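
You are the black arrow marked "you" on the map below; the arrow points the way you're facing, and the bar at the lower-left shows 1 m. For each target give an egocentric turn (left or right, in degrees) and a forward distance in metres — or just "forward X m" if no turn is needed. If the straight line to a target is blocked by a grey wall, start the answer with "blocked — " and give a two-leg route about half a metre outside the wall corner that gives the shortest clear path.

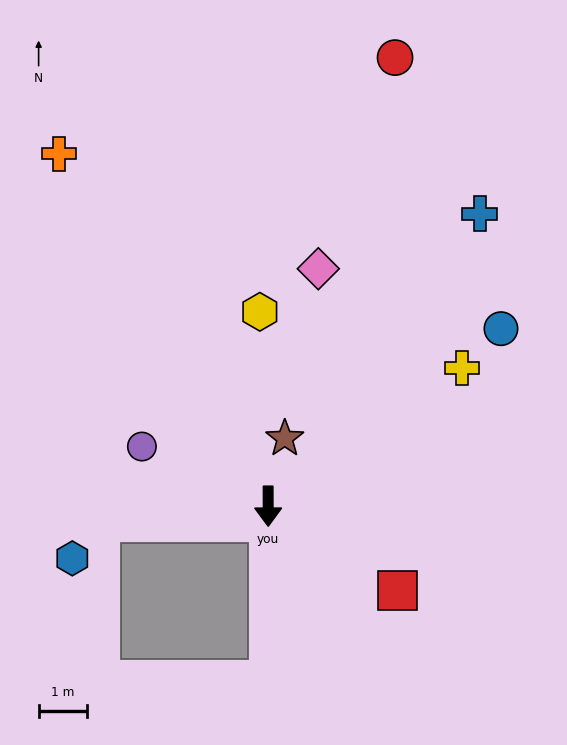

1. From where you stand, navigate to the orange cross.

turn right 149°, forward 8.5 m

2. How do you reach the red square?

turn left 57°, forward 3.2 m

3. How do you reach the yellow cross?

turn left 125°, forward 4.9 m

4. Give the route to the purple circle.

turn right 115°, forward 2.9 m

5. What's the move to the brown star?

turn left 166°, forward 1.5 m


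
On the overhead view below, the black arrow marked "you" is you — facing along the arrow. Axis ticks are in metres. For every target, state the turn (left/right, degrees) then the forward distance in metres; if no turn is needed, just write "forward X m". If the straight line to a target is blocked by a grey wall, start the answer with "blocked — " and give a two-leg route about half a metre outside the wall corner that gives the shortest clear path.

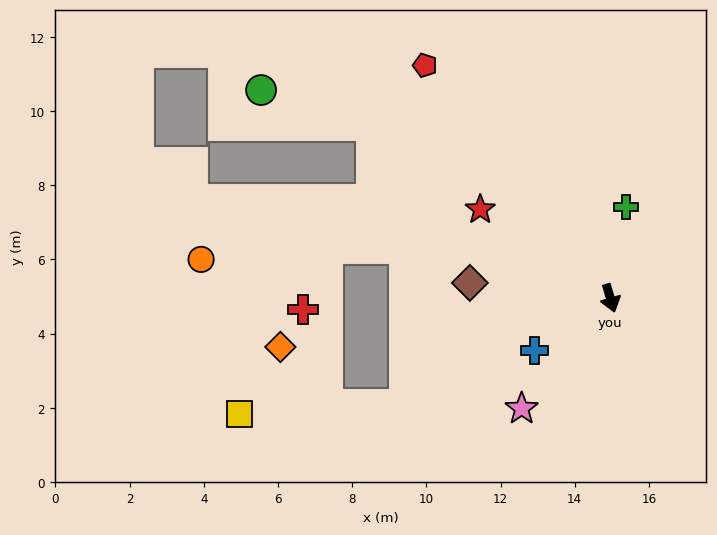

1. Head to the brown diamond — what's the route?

turn right 113°, forward 3.8 m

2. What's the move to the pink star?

turn right 55°, forward 3.8 m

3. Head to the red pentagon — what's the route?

turn right 158°, forward 8.0 m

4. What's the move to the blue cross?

turn right 72°, forward 2.5 m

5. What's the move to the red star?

turn right 141°, forward 4.2 m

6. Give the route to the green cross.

turn left 154°, forward 2.5 m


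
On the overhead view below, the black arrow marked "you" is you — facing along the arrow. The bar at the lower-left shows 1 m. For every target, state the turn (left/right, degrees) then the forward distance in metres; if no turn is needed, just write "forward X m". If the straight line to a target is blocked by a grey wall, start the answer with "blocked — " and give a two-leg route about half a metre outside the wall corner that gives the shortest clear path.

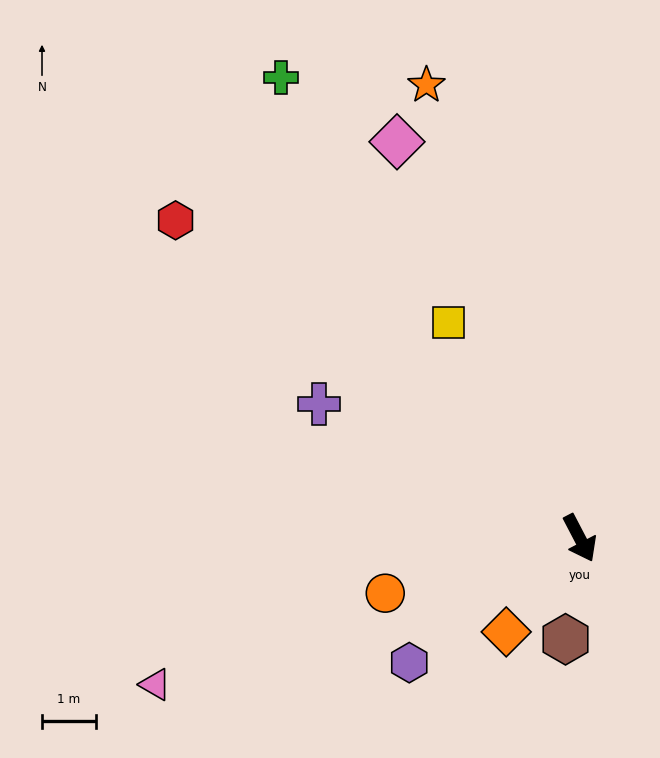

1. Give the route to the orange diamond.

turn right 66°, forward 2.2 m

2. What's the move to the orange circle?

turn right 102°, forward 3.7 m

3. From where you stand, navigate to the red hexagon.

turn right 156°, forward 9.5 m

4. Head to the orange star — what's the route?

turn left 171°, forward 8.8 m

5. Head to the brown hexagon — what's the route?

turn right 36°, forward 1.9 m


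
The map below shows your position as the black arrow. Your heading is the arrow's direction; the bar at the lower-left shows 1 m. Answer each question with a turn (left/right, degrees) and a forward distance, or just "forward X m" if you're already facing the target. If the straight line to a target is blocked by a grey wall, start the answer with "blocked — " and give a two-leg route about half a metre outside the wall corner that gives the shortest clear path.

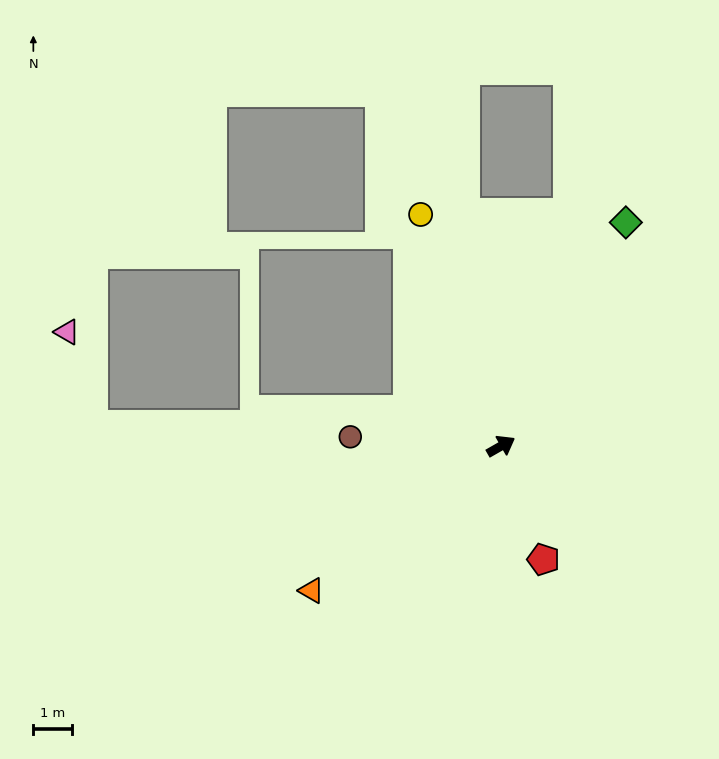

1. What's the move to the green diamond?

turn left 31°, forward 6.7 m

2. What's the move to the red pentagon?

turn right 99°, forward 3.2 m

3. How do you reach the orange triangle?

turn right 172°, forward 6.2 m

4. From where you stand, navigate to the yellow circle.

turn left 79°, forward 6.4 m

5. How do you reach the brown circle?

turn left 147°, forward 3.9 m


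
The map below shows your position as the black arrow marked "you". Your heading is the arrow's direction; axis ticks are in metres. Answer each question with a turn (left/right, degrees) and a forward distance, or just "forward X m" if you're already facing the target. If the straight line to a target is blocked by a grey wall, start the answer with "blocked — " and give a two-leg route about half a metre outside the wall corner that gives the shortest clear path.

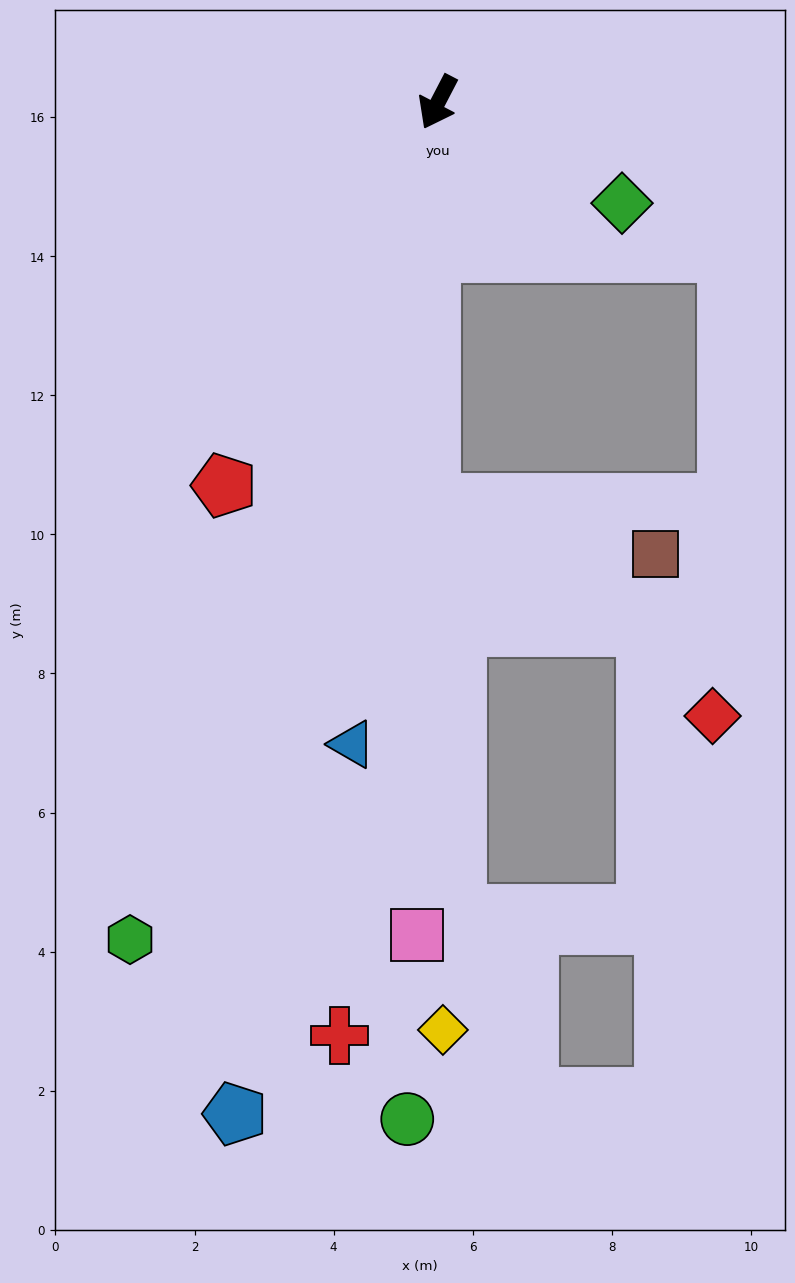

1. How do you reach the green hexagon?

turn left 7°, forward 12.8 m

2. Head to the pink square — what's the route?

turn left 26°, forward 12.0 m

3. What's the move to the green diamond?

turn left 89°, forward 3.0 m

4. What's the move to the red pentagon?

forward 6.3 m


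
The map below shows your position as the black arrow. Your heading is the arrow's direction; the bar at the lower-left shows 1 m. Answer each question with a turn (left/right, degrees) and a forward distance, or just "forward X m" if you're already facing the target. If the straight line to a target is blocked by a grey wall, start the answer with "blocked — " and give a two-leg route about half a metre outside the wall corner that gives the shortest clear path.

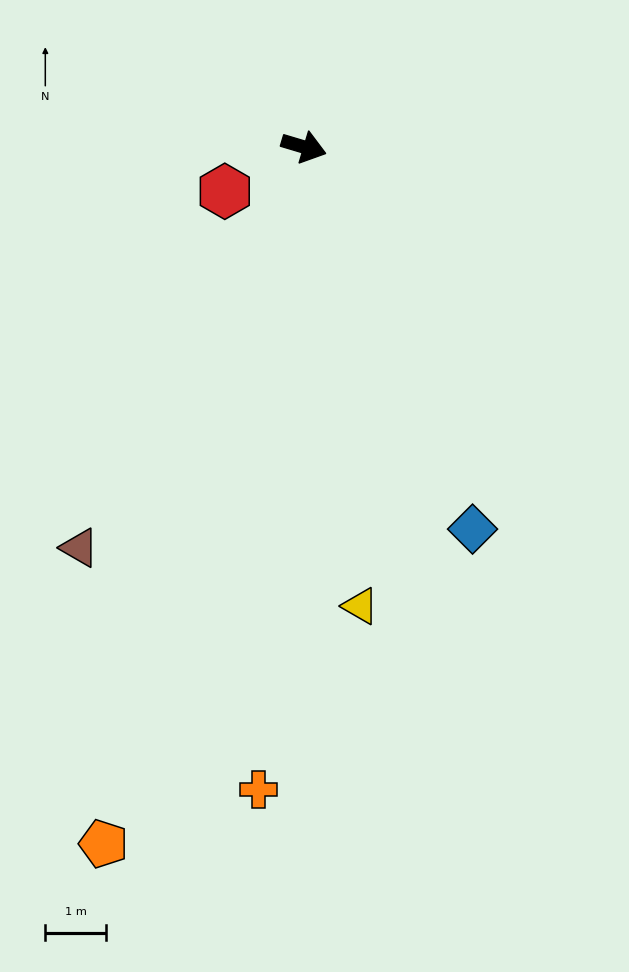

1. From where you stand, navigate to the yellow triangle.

turn right 66°, forward 7.7 m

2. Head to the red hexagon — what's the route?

turn right 134°, forward 1.5 m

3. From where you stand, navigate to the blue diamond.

turn right 50°, forward 6.9 m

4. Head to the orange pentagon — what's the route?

turn right 89°, forward 12.0 m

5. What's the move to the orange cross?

turn right 77°, forward 10.7 m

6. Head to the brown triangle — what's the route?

turn right 103°, forward 7.6 m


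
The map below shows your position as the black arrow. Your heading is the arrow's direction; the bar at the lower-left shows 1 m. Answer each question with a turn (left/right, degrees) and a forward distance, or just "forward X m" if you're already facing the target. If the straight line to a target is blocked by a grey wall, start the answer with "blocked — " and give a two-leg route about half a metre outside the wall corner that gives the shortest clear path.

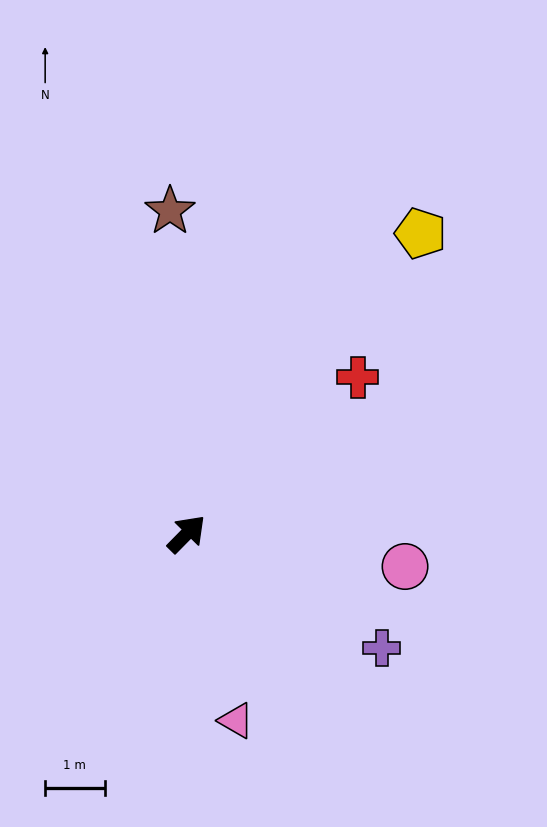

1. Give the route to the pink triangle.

turn right 121°, forward 3.3 m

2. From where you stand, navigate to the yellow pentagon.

turn left 7°, forward 6.4 m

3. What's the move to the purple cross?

turn right 76°, forward 3.8 m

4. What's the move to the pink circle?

turn right 54°, forward 3.7 m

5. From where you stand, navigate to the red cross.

turn right 3°, forward 3.9 m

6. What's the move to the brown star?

turn left 48°, forward 5.4 m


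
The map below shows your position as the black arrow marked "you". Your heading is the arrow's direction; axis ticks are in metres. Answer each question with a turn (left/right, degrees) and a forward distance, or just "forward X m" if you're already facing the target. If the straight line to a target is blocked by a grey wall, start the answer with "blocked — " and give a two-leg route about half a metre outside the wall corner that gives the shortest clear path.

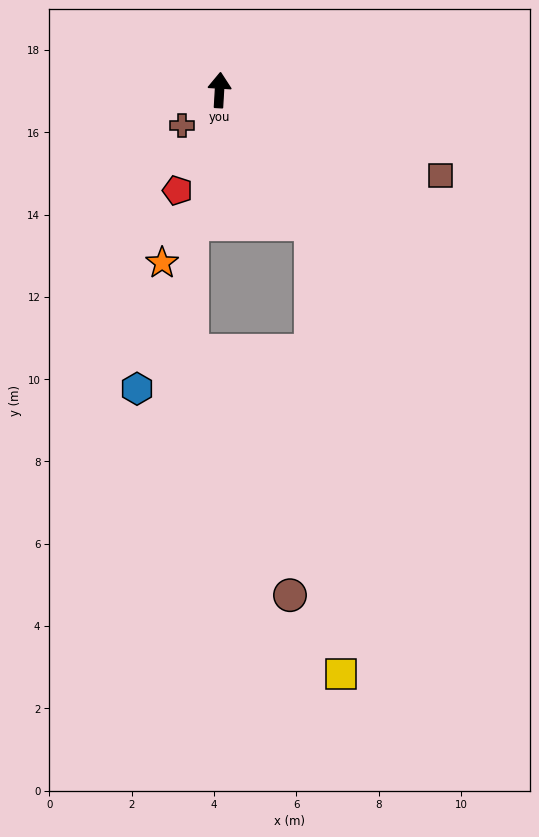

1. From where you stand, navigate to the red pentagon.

turn left 161°, forward 2.6 m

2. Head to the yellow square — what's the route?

blocked — turn right 142°, forward 4.0 m, then turn right 31°, forward 11.0 m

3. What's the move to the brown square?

turn right 108°, forward 5.8 m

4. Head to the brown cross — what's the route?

turn left 137°, forward 1.2 m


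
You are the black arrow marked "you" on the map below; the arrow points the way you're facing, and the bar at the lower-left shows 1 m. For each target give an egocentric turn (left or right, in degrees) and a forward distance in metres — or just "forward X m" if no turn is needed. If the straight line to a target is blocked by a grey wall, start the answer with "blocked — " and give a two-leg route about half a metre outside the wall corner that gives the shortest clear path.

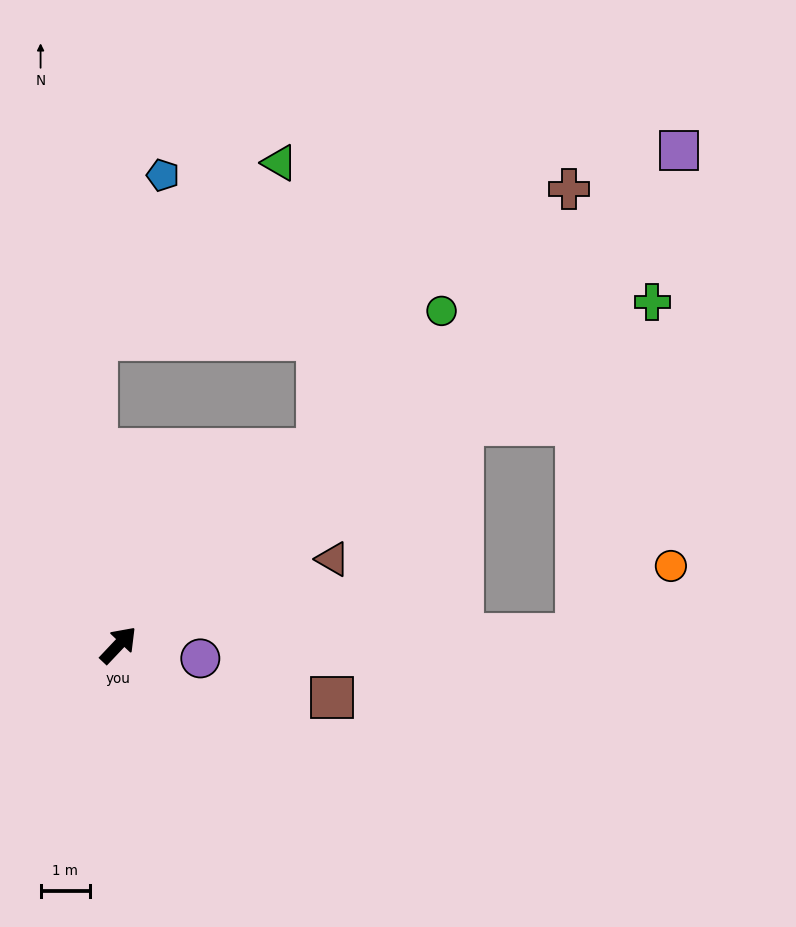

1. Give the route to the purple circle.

turn right 56°, forward 1.7 m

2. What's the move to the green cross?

turn right 14°, forward 12.8 m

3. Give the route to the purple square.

turn right 5°, forward 15.1 m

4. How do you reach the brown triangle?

turn right 25°, forward 4.7 m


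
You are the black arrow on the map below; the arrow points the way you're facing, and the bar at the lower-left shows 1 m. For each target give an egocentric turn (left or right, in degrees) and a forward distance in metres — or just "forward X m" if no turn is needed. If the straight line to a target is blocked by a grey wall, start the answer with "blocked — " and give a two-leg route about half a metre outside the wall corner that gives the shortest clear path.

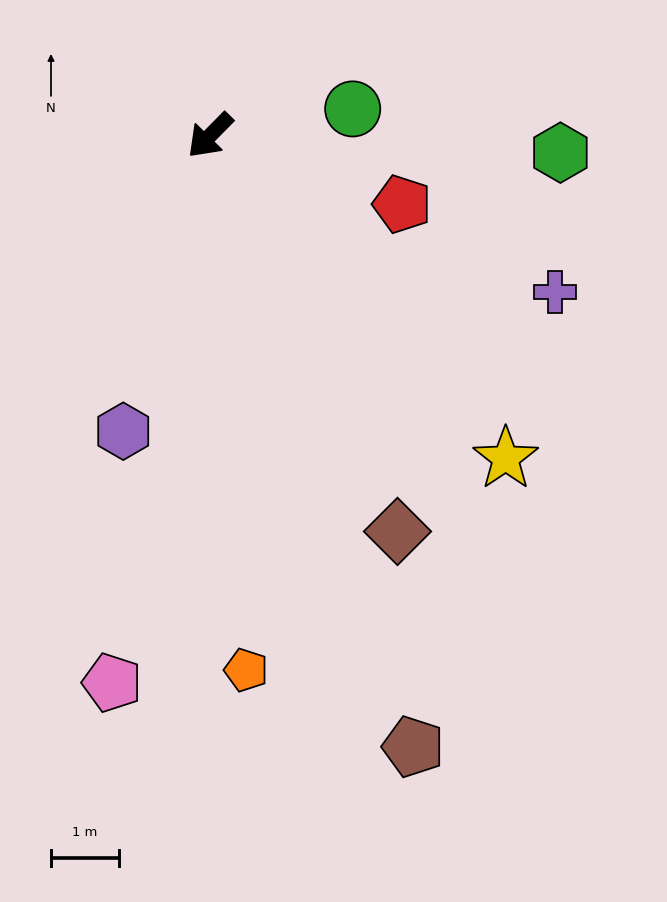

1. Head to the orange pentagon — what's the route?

turn left 48°, forward 7.9 m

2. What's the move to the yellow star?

turn left 87°, forward 6.5 m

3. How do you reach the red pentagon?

turn left 115°, forward 3.0 m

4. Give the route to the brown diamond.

turn left 70°, forward 6.5 m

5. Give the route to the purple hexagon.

turn left 28°, forward 4.6 m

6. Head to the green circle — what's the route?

turn left 145°, forward 2.1 m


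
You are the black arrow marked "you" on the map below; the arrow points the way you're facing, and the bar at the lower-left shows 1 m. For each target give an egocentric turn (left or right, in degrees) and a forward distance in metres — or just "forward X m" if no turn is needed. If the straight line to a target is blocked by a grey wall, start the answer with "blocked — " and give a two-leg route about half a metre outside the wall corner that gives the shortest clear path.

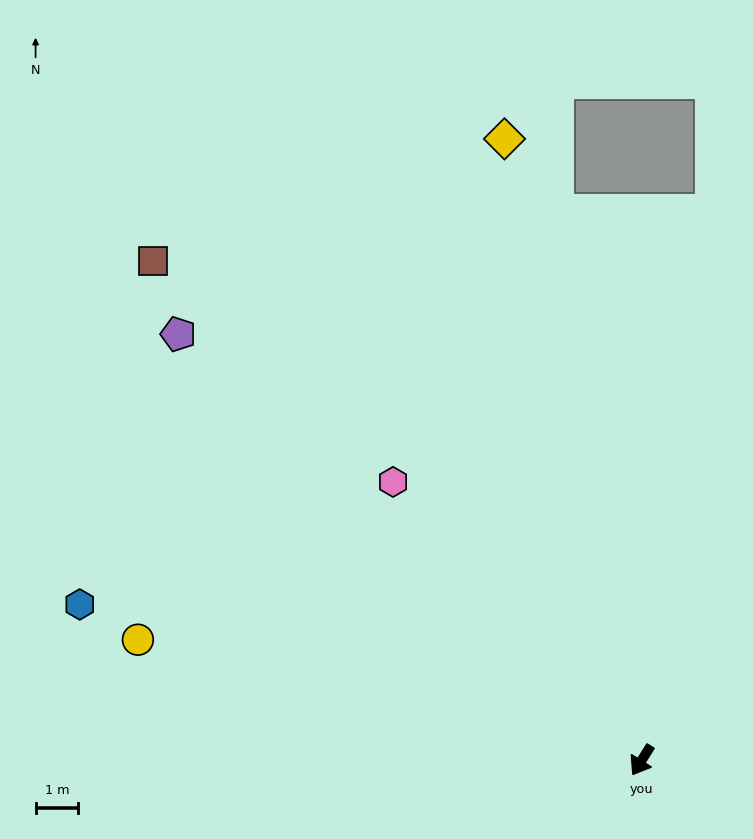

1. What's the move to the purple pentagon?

turn right 101°, forward 14.9 m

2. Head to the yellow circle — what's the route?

turn right 71°, forward 12.2 m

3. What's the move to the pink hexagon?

turn right 106°, forward 8.8 m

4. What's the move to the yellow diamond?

turn right 136°, forward 15.0 m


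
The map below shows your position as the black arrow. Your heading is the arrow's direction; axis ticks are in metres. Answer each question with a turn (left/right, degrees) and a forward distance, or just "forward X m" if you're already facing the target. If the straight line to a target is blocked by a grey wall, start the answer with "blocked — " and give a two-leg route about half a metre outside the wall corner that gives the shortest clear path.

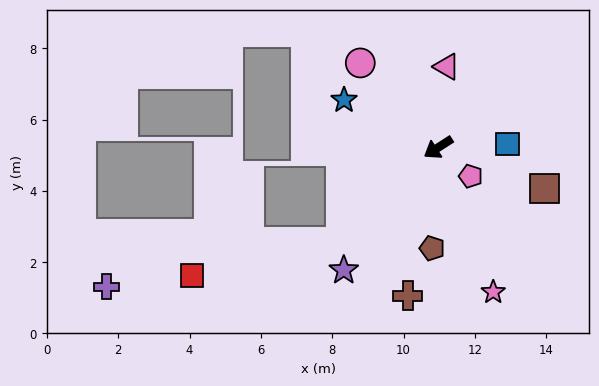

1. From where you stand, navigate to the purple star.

turn left 20°, forward 4.3 m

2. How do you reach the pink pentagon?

turn left 106°, forward 1.2 m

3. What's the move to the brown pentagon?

turn left 54°, forward 2.8 m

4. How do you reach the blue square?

turn left 150°, forward 1.9 m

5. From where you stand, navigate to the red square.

blocked — turn left 12°, forward 3.8 m, then turn right 32°, forward 4.3 m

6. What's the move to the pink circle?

turn right 80°, forward 3.2 m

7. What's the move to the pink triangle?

turn right 129°, forward 2.3 m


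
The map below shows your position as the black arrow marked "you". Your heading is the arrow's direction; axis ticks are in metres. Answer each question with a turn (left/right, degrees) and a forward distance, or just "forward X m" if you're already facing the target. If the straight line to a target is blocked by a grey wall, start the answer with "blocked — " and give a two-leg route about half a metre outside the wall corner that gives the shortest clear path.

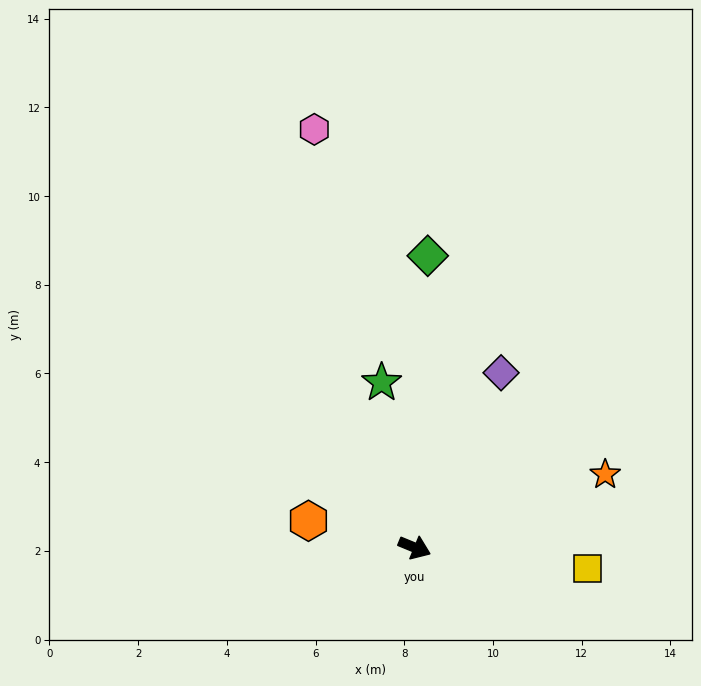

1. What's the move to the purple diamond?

turn left 86°, forward 4.4 m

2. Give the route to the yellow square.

turn left 15°, forward 3.9 m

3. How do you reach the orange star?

turn left 43°, forward 4.6 m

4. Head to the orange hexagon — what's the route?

turn right 172°, forward 2.5 m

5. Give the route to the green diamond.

turn left 110°, forward 6.6 m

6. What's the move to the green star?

turn left 124°, forward 3.8 m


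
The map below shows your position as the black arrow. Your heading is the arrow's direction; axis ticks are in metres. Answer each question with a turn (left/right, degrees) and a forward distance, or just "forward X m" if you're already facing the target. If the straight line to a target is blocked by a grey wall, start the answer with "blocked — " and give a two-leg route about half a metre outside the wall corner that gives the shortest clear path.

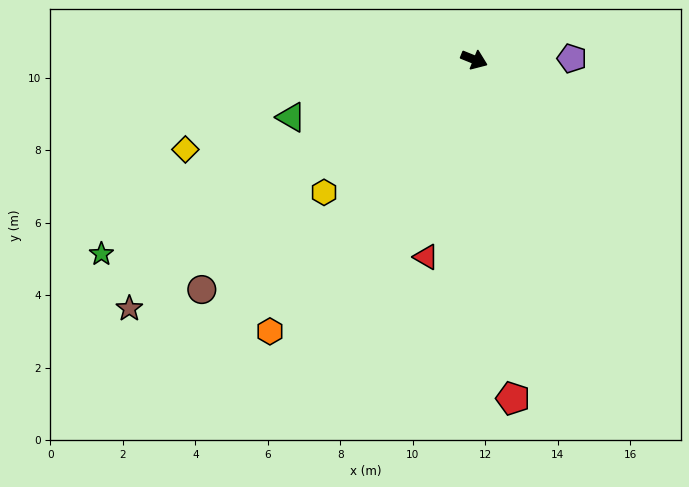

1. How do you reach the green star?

turn right 130°, forward 11.6 m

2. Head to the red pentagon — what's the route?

turn right 61°, forward 9.4 m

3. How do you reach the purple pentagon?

turn left 23°, forward 2.7 m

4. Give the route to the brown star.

turn right 122°, forward 11.7 m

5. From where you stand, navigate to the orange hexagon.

turn right 105°, forward 9.4 m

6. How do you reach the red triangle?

turn right 82°, forward 5.6 m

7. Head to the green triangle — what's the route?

turn right 141°, forward 5.3 m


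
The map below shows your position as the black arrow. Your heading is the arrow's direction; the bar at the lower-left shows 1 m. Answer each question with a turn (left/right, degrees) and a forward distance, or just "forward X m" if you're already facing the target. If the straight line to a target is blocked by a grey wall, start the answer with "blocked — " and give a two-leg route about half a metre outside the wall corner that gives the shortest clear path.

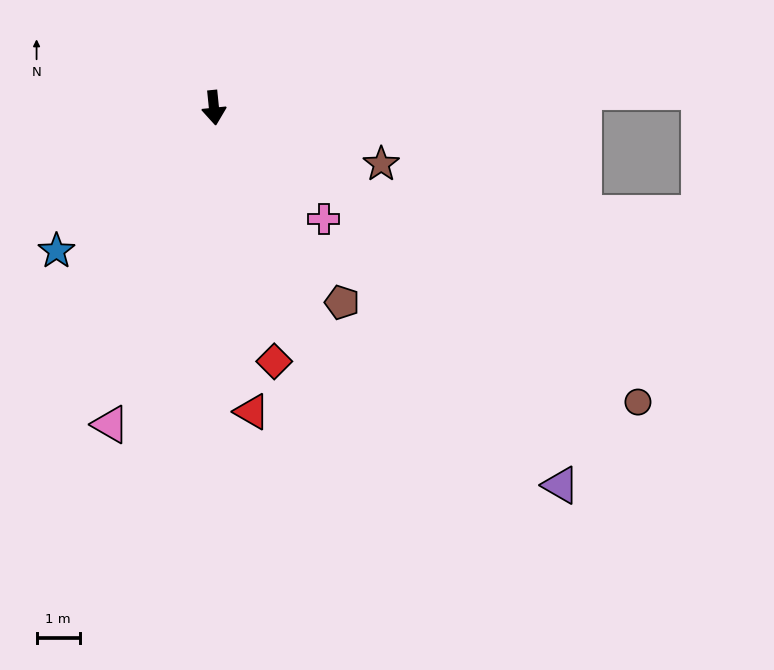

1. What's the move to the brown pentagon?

turn left 28°, forward 5.4 m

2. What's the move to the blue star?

turn right 54°, forward 4.9 m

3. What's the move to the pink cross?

turn left 39°, forward 3.6 m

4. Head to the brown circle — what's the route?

turn left 49°, forward 11.9 m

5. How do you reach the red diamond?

turn left 8°, forward 6.0 m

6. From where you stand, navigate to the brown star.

turn left 66°, forward 4.1 m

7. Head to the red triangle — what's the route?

forward 7.1 m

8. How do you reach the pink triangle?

turn right 24°, forward 7.7 m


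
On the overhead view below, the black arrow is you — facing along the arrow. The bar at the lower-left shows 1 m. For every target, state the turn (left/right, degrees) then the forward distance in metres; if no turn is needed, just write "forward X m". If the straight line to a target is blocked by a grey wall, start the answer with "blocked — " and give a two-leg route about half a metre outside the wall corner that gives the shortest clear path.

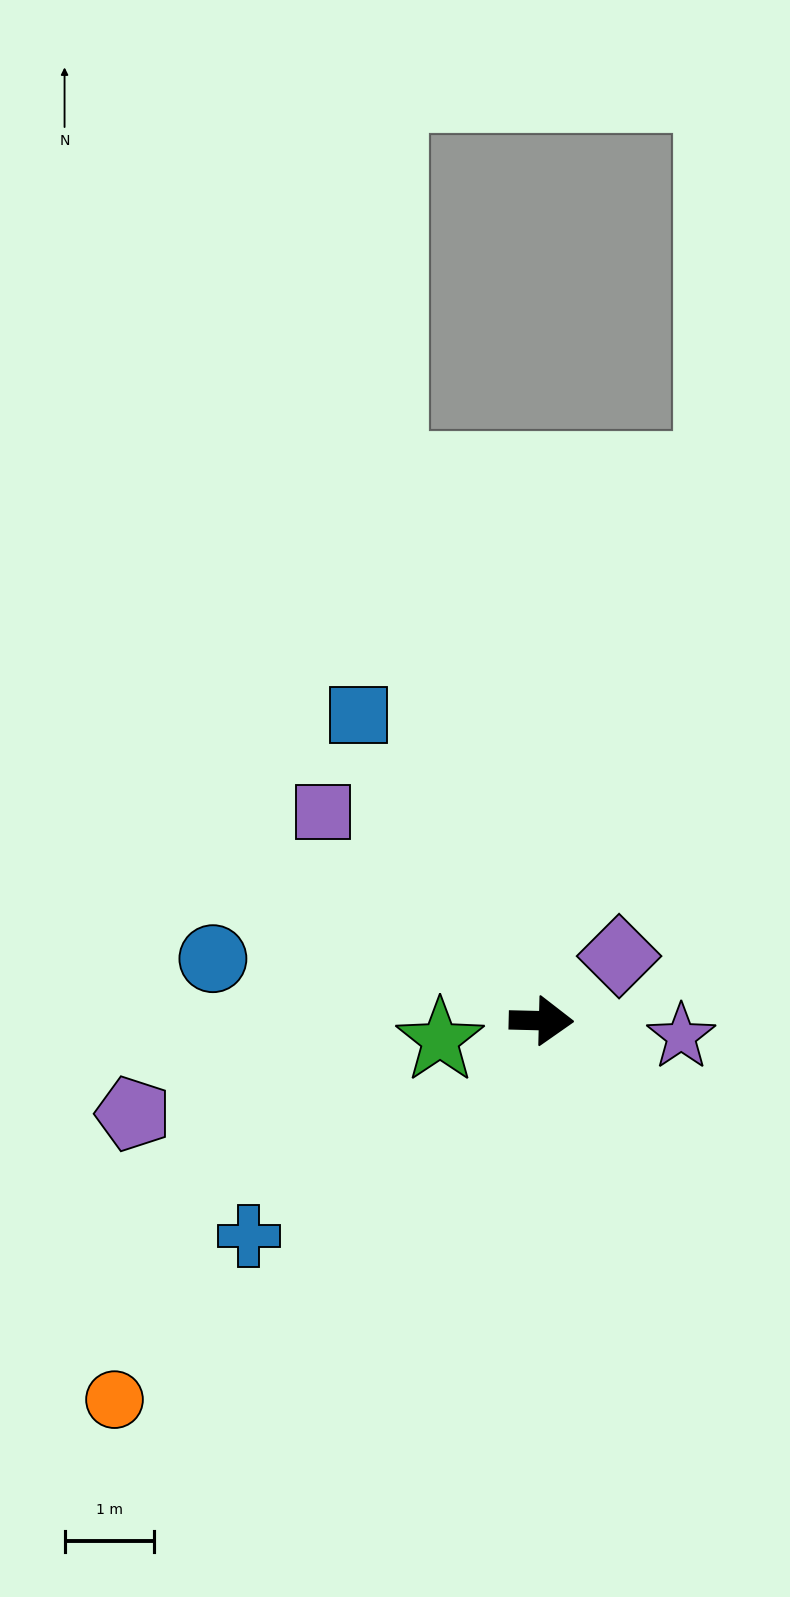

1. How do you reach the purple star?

turn right 5°, forward 1.6 m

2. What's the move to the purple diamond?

turn left 41°, forward 1.1 m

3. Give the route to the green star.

turn right 168°, forward 1.2 m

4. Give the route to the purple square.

turn left 138°, forward 3.4 m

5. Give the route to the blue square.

turn left 122°, forward 4.0 m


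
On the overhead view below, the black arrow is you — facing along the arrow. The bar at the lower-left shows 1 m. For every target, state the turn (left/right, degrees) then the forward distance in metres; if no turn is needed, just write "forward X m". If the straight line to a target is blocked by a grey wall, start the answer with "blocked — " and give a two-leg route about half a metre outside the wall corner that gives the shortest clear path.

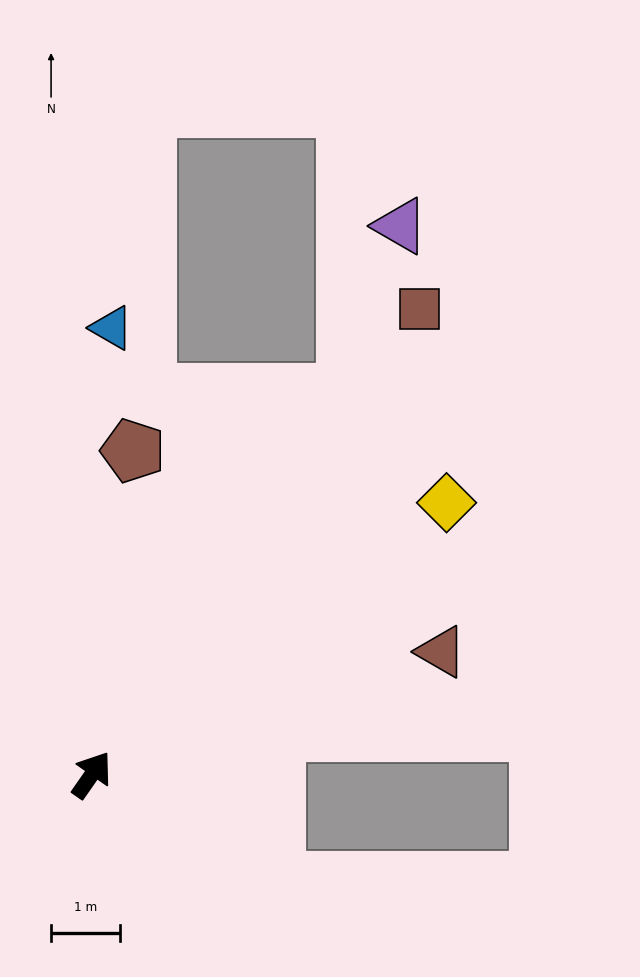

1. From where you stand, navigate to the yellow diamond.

turn right 18°, forward 6.5 m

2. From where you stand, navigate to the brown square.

forward 8.2 m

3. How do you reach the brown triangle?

turn right 36°, forward 5.4 m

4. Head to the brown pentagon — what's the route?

turn left 28°, forward 4.7 m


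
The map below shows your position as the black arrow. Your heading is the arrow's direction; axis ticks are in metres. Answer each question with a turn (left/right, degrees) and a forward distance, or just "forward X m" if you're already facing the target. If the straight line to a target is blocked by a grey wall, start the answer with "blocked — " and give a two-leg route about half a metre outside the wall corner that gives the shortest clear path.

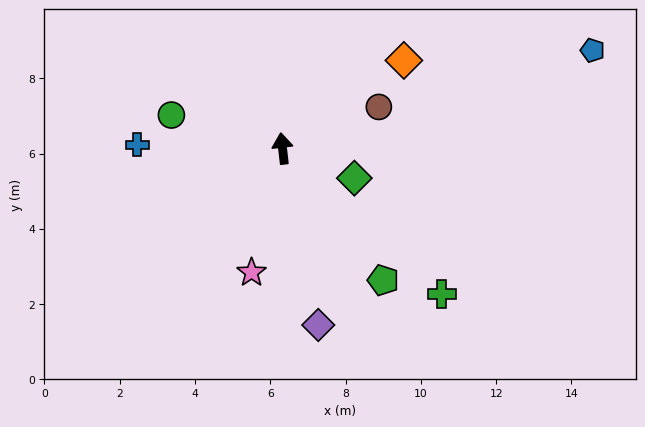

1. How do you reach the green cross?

turn right 139°, forward 5.7 m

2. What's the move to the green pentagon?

turn right 149°, forward 4.4 m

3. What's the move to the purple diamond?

turn right 175°, forward 4.8 m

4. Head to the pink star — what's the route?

turn left 159°, forward 3.4 m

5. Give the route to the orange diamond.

turn right 61°, forward 4.0 m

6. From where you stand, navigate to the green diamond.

turn right 119°, forward 2.1 m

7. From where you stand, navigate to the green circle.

turn left 67°, forward 3.1 m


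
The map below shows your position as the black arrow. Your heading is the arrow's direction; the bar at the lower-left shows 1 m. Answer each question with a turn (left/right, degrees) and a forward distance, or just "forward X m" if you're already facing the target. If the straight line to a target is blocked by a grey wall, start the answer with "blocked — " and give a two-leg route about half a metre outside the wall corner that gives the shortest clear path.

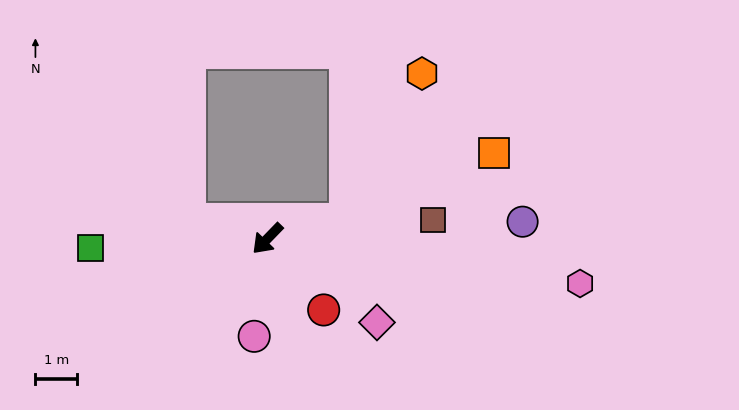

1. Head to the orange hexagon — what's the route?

blocked — turn left 147°, forward 1.9 m, then turn left 50°, forward 4.0 m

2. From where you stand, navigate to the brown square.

turn left 141°, forward 4.0 m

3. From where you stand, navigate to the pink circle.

turn left 36°, forward 2.4 m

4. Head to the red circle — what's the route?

turn left 82°, forward 2.2 m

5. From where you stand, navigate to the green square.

turn right 43°, forward 4.2 m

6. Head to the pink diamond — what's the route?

turn left 97°, forward 3.3 m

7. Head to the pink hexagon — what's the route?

turn left 126°, forward 7.6 m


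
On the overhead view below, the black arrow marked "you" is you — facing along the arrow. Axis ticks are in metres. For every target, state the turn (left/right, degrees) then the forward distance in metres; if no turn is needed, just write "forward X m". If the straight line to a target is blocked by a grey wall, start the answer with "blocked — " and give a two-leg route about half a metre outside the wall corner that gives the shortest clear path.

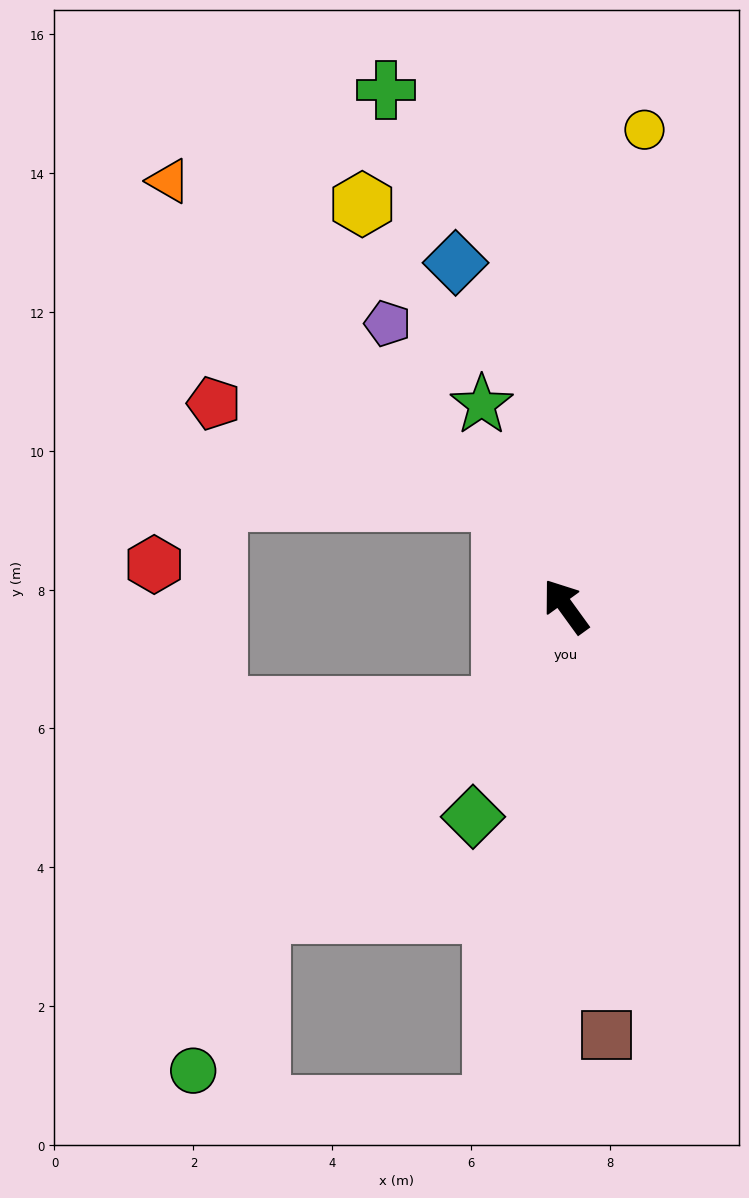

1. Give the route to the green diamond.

turn left 120°, forward 3.3 m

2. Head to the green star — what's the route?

turn right 13°, forward 3.1 m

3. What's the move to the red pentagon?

blocked — turn right 4°, forward 1.8 m, then turn left 39°, forward 4.4 m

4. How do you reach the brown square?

turn left 150°, forward 6.2 m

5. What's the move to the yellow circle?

turn right 45°, forward 7.0 m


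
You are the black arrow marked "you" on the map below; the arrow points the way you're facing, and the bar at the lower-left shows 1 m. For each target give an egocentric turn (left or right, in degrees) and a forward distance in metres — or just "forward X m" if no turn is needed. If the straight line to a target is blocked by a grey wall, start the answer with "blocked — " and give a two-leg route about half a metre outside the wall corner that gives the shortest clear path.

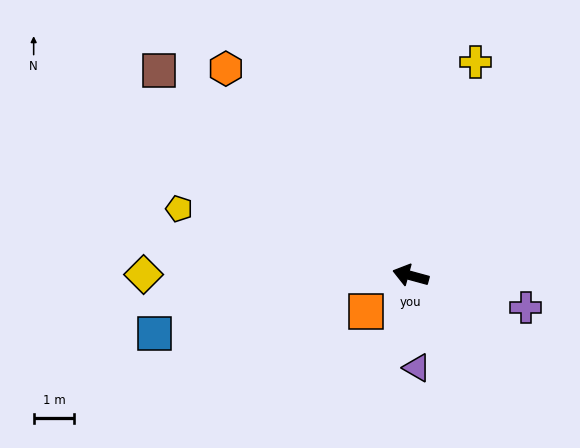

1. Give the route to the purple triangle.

turn left 109°, forward 2.3 m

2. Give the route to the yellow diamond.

turn left 15°, forward 6.6 m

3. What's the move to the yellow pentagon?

forward 6.0 m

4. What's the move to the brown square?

turn right 24°, forward 8.0 m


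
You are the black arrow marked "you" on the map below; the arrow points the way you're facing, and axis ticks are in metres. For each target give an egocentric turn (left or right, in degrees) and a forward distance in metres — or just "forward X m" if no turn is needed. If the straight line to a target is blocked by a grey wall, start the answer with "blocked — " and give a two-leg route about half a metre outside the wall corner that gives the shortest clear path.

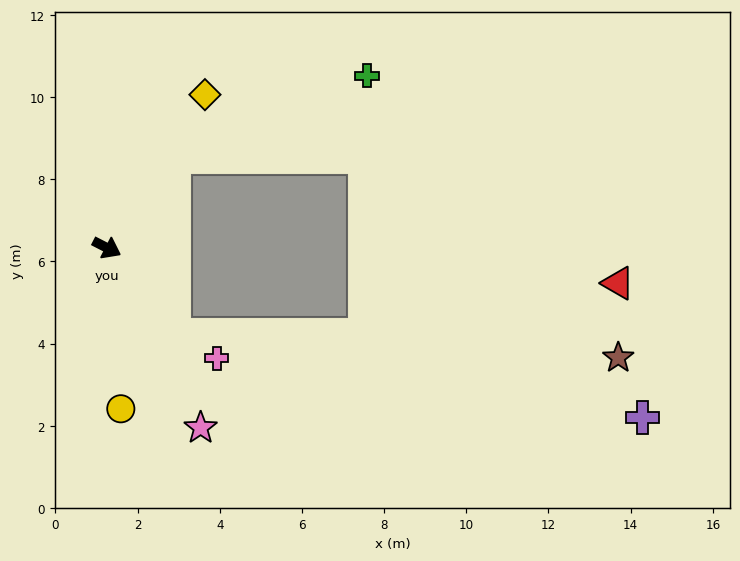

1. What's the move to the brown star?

blocked — turn right 25°, forward 2.7 m, then turn left 49°, forward 10.8 m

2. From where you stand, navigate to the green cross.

blocked — turn left 81°, forward 2.7 m, then turn right 31°, forward 5.1 m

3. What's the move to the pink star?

turn right 35°, forward 4.9 m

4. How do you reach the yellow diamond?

turn left 85°, forward 4.4 m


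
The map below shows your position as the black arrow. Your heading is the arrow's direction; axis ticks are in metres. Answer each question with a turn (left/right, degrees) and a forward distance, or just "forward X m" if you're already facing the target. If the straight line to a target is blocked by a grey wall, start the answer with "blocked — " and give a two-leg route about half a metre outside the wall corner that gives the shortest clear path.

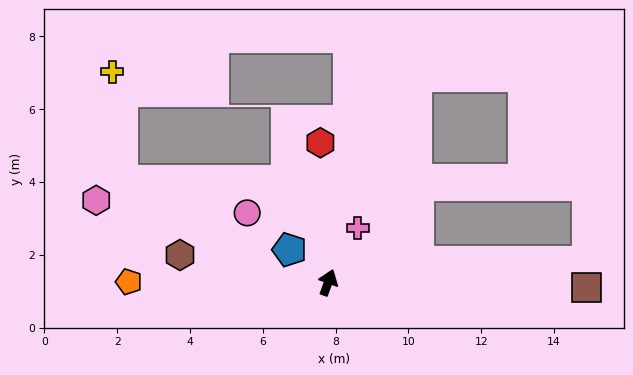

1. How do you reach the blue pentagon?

turn left 70°, forward 1.4 m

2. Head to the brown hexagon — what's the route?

turn left 100°, forward 4.1 m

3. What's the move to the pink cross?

turn right 8°, forward 1.7 m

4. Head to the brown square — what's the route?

turn right 71°, forward 7.1 m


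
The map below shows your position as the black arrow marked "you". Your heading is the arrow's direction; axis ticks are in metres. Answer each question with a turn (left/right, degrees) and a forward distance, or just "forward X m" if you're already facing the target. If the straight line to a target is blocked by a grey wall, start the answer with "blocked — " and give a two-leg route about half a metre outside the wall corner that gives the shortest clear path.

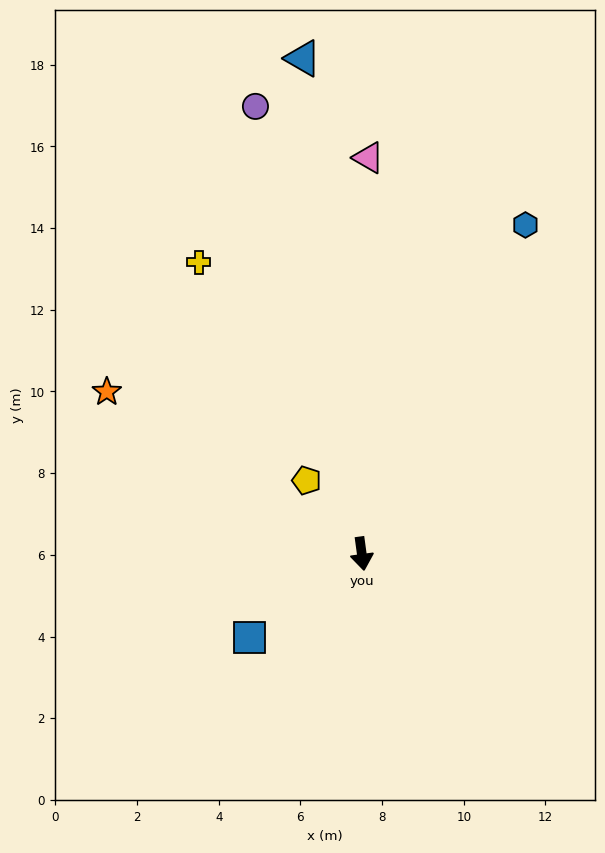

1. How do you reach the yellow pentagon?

turn right 151°, forward 2.2 m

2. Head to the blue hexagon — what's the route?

turn left 146°, forward 9.0 m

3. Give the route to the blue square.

turn right 61°, forward 3.4 m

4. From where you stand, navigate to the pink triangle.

turn left 171°, forward 9.7 m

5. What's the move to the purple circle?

turn right 174°, forward 11.3 m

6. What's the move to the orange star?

turn right 130°, forward 7.4 m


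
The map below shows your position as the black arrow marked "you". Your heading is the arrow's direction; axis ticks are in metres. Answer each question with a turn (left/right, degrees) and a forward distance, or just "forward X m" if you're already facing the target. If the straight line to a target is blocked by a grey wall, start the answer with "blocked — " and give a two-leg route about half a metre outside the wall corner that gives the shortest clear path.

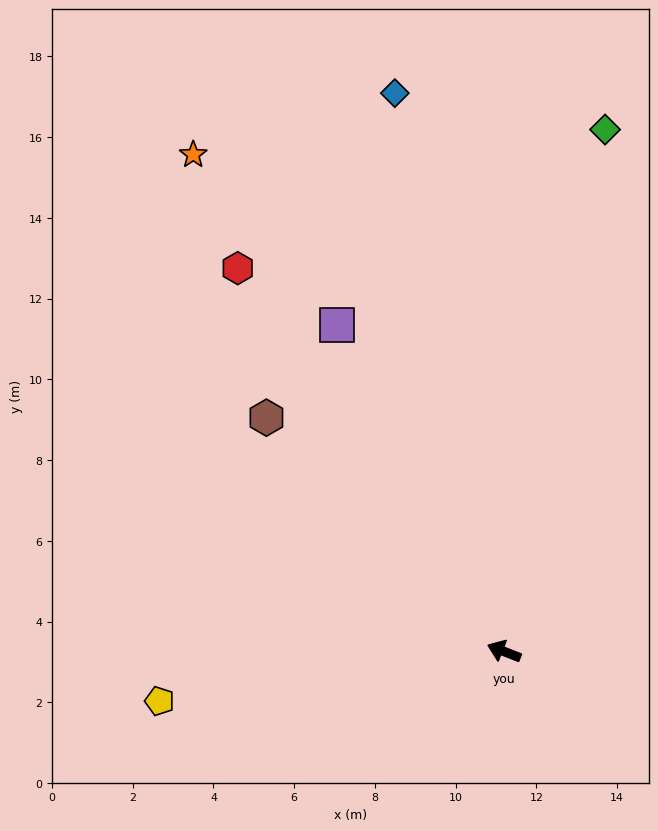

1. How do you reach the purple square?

turn right 41°, forward 9.1 m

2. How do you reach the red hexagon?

turn right 34°, forward 11.6 m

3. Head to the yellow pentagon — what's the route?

turn left 30°, forward 8.6 m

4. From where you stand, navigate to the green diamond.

turn right 79°, forward 13.2 m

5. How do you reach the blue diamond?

turn right 57°, forward 14.1 m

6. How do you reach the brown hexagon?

turn right 23°, forward 8.3 m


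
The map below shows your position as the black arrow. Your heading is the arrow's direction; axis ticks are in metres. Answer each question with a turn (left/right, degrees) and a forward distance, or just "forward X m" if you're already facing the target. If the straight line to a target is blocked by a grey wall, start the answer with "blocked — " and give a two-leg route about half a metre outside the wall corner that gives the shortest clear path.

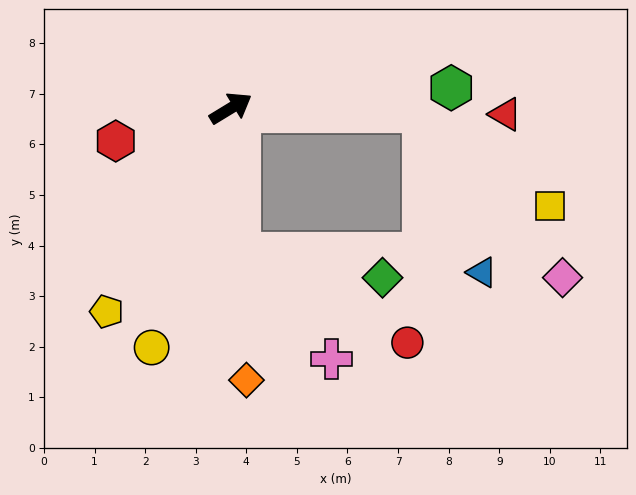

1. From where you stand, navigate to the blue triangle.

blocked — turn right 32°, forward 3.8 m, then turn right 70°, forward 3.4 m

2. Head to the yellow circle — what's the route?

turn right 140°, forward 5.0 m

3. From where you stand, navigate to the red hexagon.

turn left 165°, forward 2.4 m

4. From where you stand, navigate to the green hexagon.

turn right 26°, forward 4.4 m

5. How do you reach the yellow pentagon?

turn right 153°, forward 4.7 m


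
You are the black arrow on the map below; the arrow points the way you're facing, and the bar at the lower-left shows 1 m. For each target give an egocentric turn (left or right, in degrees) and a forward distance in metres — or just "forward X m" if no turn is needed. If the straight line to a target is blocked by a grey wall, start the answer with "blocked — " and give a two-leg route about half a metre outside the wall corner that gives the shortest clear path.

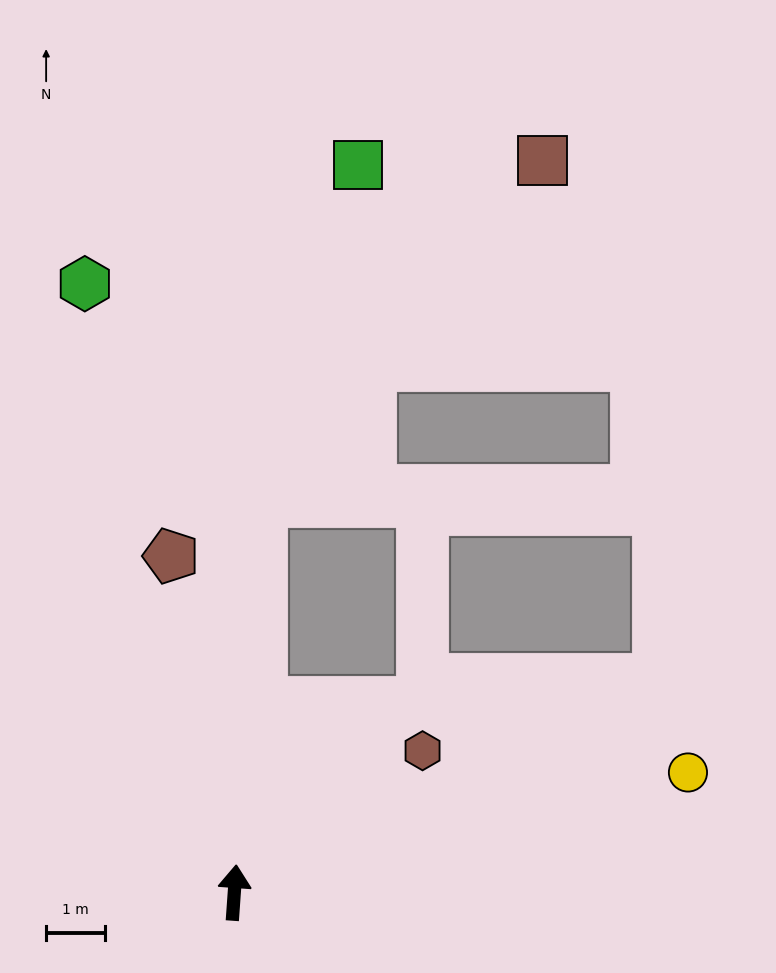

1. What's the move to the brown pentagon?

turn left 15°, forward 5.9 m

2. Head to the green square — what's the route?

blocked — forward 6.7 m, then turn right 12°, forward 6.0 m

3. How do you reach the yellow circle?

turn right 71°, forward 8.0 m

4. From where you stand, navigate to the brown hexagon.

turn right 49°, forward 4.0 m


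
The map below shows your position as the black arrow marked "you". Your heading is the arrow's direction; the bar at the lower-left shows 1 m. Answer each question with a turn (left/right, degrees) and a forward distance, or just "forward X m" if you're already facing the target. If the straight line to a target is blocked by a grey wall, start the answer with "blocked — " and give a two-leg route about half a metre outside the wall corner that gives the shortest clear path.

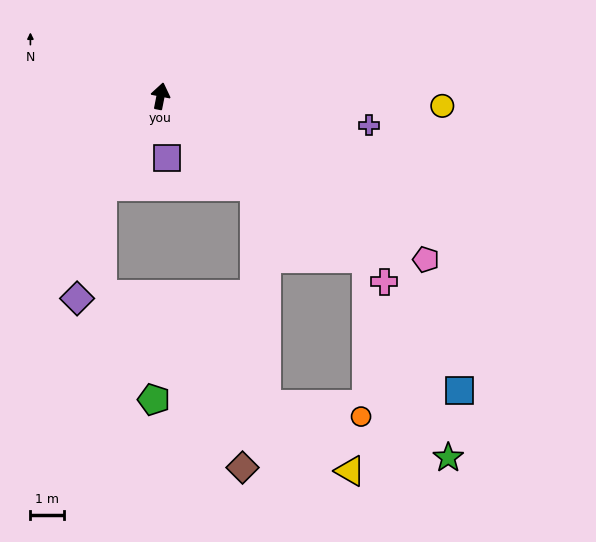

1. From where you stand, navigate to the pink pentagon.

turn right 111°, forward 9.2 m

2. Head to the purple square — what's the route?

turn right 163°, forward 1.8 m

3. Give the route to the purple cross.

turn right 87°, forward 6.2 m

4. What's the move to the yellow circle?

turn right 81°, forward 8.3 m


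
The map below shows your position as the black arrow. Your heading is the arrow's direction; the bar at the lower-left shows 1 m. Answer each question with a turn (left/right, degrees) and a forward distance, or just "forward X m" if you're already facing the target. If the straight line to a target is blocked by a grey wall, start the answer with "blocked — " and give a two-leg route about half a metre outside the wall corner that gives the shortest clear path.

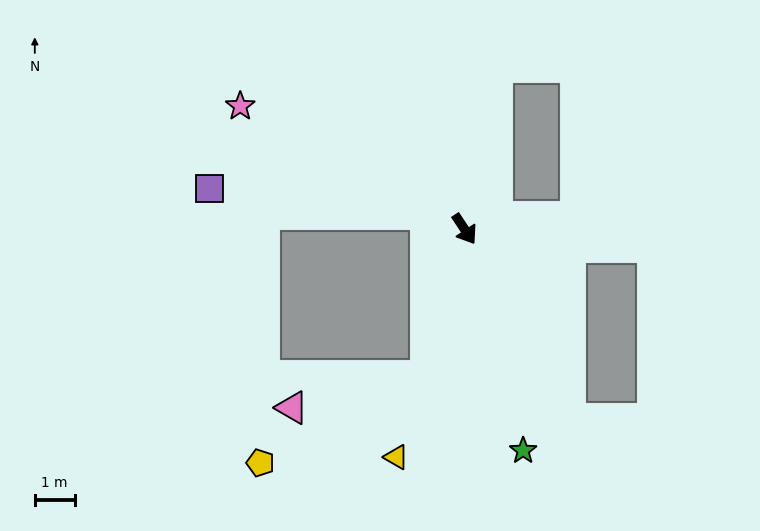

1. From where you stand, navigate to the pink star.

turn right 152°, forward 6.4 m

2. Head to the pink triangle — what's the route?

blocked — turn right 48°, forward 3.8 m, then turn right 63°, forward 3.5 m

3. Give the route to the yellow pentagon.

blocked — turn right 48°, forward 3.8 m, then turn right 48°, forward 4.7 m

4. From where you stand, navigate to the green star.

turn right 19°, forward 5.7 m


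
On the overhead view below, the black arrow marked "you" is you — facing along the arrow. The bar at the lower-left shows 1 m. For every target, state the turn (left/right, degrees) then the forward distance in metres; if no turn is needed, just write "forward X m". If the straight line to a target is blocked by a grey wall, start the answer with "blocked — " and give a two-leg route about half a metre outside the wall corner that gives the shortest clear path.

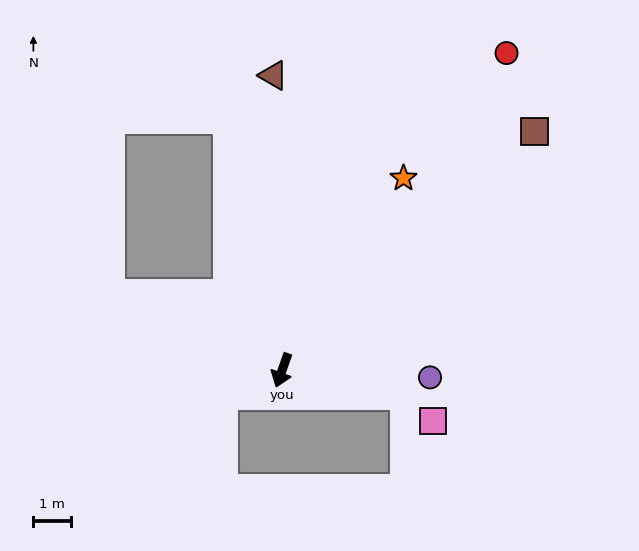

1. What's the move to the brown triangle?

turn right 159°, forward 7.8 m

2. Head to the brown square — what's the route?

turn left 153°, forward 9.2 m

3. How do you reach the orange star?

turn left 167°, forward 6.0 m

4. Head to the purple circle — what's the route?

turn left 107°, forward 3.9 m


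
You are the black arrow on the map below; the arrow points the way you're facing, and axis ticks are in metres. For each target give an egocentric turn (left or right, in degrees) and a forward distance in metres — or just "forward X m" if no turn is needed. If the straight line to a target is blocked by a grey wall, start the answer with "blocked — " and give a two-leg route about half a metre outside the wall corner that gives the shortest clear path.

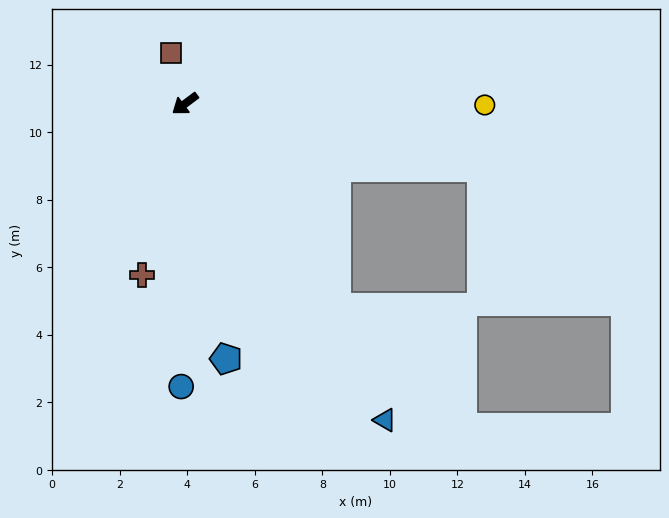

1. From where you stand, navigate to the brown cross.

turn left 39°, forward 5.2 m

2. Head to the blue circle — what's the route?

turn left 52°, forward 8.4 m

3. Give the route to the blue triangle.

turn left 86°, forward 11.1 m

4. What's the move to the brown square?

turn right 111°, forward 1.6 m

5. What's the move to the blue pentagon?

turn left 62°, forward 7.6 m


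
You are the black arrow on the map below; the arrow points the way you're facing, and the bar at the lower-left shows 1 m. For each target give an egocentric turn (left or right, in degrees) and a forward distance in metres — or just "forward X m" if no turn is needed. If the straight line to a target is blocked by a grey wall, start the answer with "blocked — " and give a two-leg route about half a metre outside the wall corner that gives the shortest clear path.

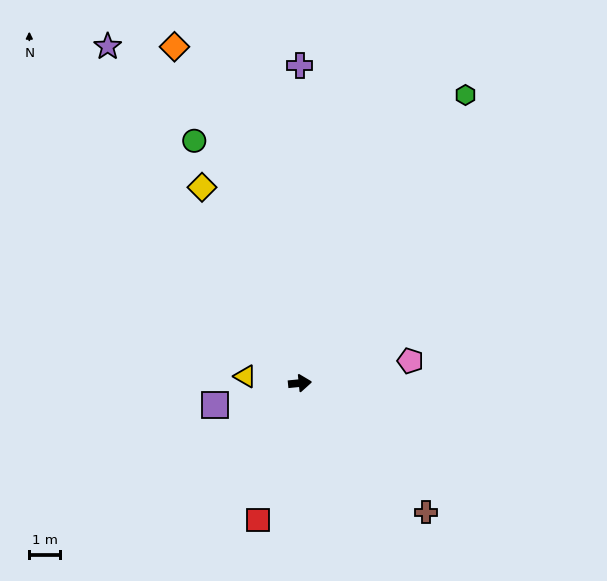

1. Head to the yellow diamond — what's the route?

turn left 111°, forward 7.1 m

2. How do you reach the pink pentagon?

turn left 6°, forward 3.6 m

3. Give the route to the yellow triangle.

turn left 167°, forward 1.8 m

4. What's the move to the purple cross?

turn left 84°, forward 10.3 m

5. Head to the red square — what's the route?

turn right 113°, forward 4.6 m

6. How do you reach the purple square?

turn right 171°, forward 2.8 m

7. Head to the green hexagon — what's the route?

turn left 54°, forward 10.8 m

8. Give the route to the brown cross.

turn right 51°, forward 5.8 m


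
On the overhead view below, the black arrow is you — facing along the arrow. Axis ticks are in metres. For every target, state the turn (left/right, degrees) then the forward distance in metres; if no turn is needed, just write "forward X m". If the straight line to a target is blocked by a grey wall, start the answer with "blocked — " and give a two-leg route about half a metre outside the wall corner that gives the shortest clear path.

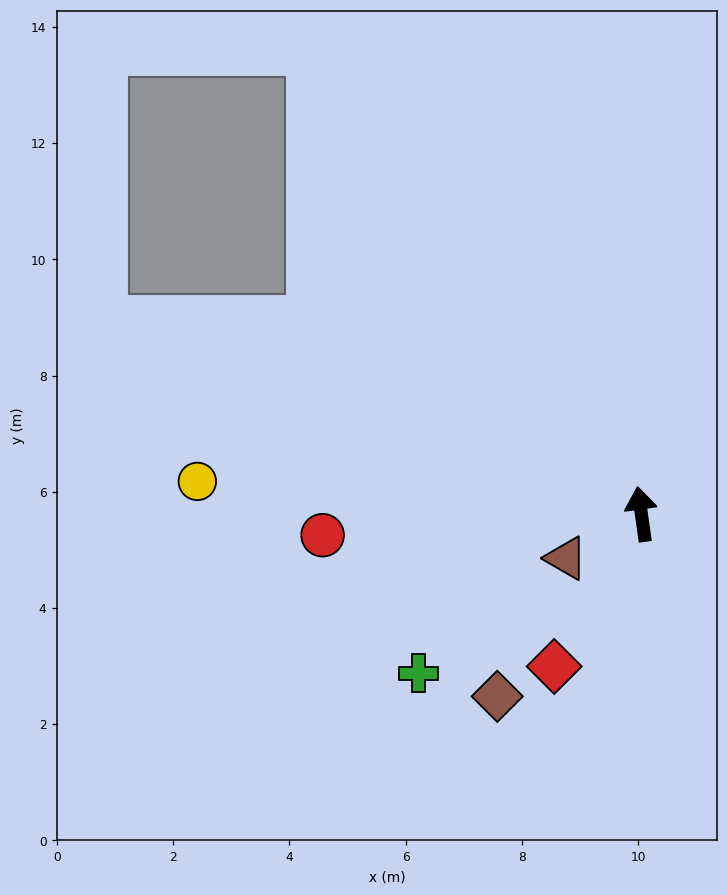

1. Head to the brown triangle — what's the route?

turn left 112°, forward 1.5 m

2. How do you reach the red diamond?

turn left 142°, forward 3.0 m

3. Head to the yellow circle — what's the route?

turn left 78°, forward 7.7 m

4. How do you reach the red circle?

turn left 86°, forward 5.5 m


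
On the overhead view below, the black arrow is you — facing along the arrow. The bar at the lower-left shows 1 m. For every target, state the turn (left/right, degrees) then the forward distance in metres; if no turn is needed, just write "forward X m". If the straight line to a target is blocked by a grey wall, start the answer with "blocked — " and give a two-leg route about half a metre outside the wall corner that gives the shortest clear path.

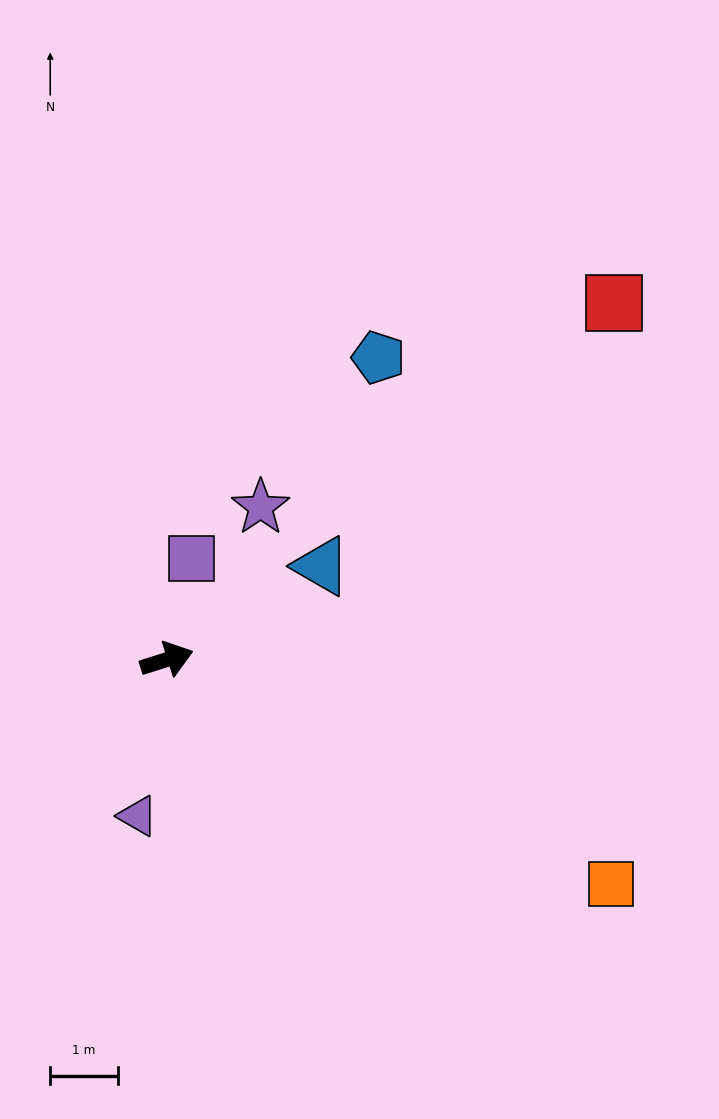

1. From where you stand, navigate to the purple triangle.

turn right 118°, forward 2.4 m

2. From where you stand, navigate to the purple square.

turn left 59°, forward 1.5 m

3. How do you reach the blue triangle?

turn left 14°, forward 2.7 m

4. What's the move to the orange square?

turn right 44°, forward 7.4 m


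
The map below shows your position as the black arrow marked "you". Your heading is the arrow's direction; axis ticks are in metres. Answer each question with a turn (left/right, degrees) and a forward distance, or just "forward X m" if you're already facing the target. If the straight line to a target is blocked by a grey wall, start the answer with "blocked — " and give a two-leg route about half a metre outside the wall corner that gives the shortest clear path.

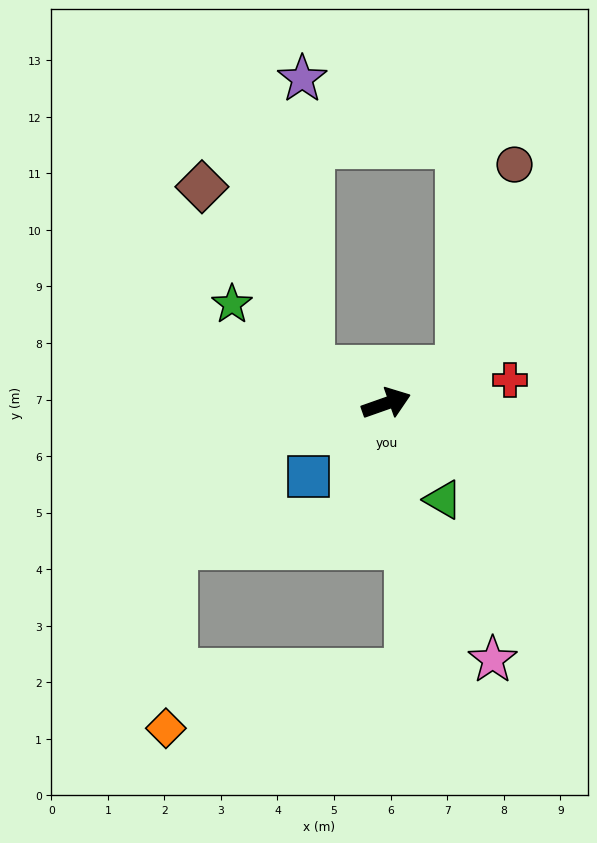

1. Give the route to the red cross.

turn right 9°, forward 2.2 m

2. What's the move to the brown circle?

blocked — turn left 5°, forward 1.4 m, then turn left 50°, forward 3.8 m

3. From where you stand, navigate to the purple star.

blocked — turn left 137°, forward 1.5 m, then turn right 65°, forward 5.1 m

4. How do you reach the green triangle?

turn right 79°, forward 2.0 m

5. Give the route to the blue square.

turn right 156°, forward 1.9 m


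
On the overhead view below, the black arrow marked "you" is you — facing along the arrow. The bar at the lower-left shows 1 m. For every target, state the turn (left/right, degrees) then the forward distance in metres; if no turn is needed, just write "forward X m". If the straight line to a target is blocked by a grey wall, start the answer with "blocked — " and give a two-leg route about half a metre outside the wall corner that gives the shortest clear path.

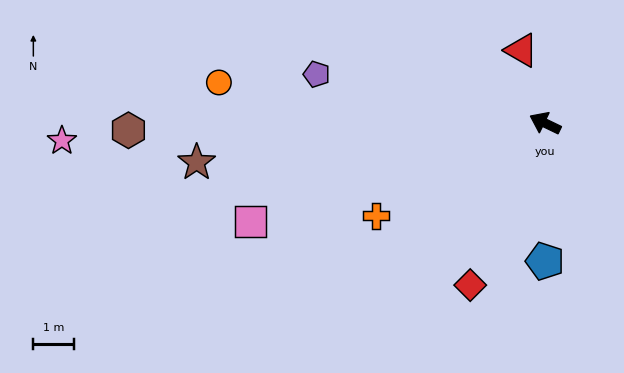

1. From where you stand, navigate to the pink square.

turn left 44°, forward 7.6 m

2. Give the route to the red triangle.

turn right 46°, forward 1.9 m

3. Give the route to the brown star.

turn left 32°, forward 8.6 m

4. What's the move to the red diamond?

turn left 91°, forward 4.4 m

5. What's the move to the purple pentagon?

turn left 14°, forward 5.7 m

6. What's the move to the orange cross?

turn left 54°, forward 4.7 m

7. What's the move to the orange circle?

turn left 19°, forward 8.1 m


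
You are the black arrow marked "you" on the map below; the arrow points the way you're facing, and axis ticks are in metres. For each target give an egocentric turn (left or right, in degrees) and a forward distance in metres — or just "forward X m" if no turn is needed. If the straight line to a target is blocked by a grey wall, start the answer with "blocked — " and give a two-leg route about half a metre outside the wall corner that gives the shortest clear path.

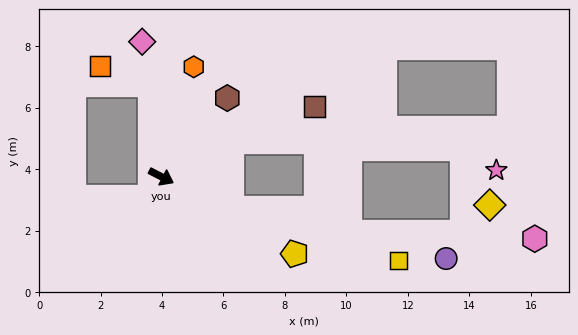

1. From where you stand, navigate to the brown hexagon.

turn left 77°, forward 3.3 m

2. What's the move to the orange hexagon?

turn left 101°, forward 3.7 m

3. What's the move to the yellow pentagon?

turn right 3°, forward 5.0 m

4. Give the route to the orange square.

blocked — turn left 123°, forward 3.0 m, then turn left 64°, forward 1.8 m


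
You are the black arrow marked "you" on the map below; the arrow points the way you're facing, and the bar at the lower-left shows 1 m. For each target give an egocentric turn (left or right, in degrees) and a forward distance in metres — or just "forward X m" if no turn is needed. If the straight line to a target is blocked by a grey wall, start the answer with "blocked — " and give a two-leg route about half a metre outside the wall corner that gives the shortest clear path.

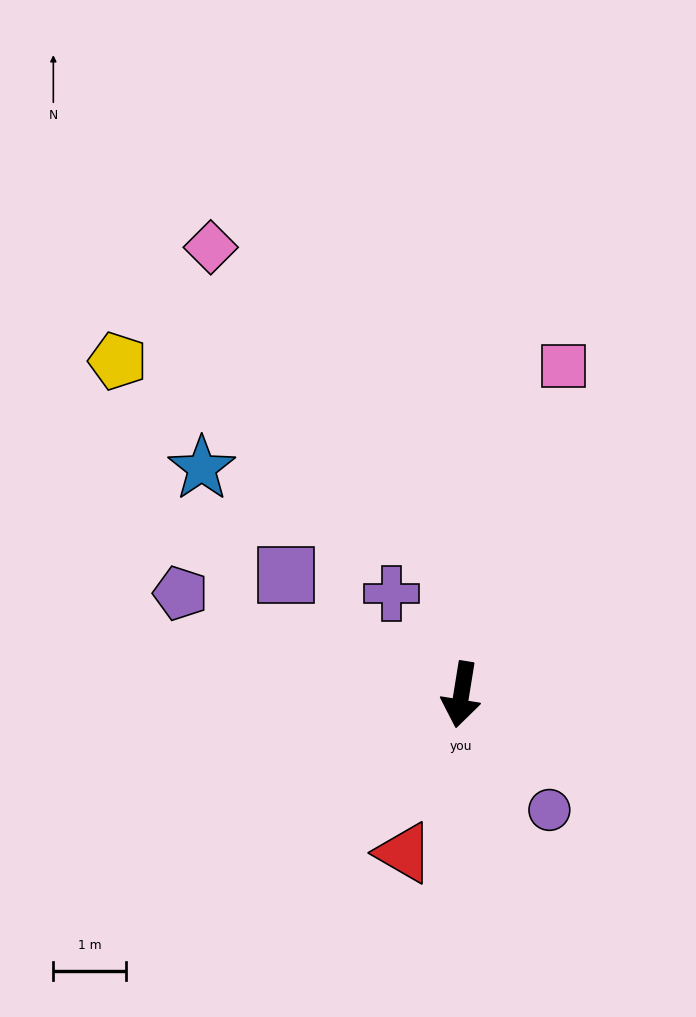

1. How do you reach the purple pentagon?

turn right 101°, forward 4.1 m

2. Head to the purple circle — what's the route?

turn left 47°, forward 2.0 m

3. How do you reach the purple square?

turn right 115°, forward 2.9 m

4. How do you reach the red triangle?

turn right 11°, forward 2.3 m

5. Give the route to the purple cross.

turn right 136°, forward 1.7 m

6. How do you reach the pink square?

turn left 172°, forward 4.7 m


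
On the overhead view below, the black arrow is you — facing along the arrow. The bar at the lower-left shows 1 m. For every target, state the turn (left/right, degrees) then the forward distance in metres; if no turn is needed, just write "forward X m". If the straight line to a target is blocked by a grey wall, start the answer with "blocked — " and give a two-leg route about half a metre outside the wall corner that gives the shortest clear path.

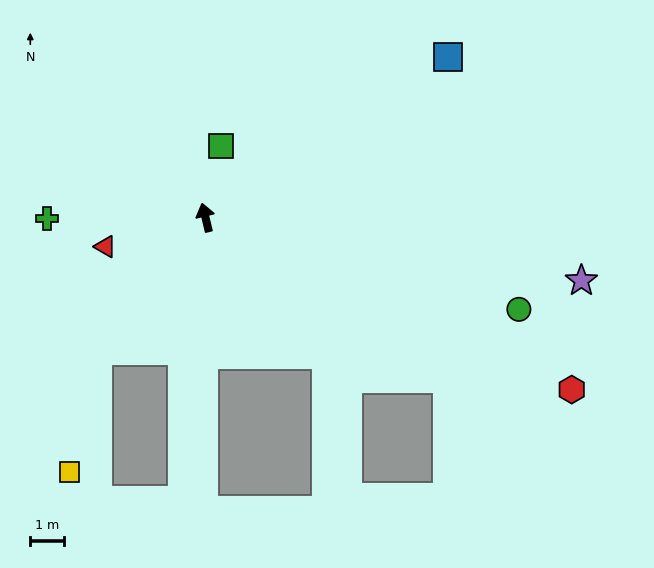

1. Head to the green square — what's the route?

turn right 26°, forward 2.2 m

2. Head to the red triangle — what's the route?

turn left 93°, forward 3.1 m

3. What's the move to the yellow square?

blocked — turn left 128°, forward 5.1 m, then turn left 25°, forward 3.7 m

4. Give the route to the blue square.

turn right 70°, forward 8.7 m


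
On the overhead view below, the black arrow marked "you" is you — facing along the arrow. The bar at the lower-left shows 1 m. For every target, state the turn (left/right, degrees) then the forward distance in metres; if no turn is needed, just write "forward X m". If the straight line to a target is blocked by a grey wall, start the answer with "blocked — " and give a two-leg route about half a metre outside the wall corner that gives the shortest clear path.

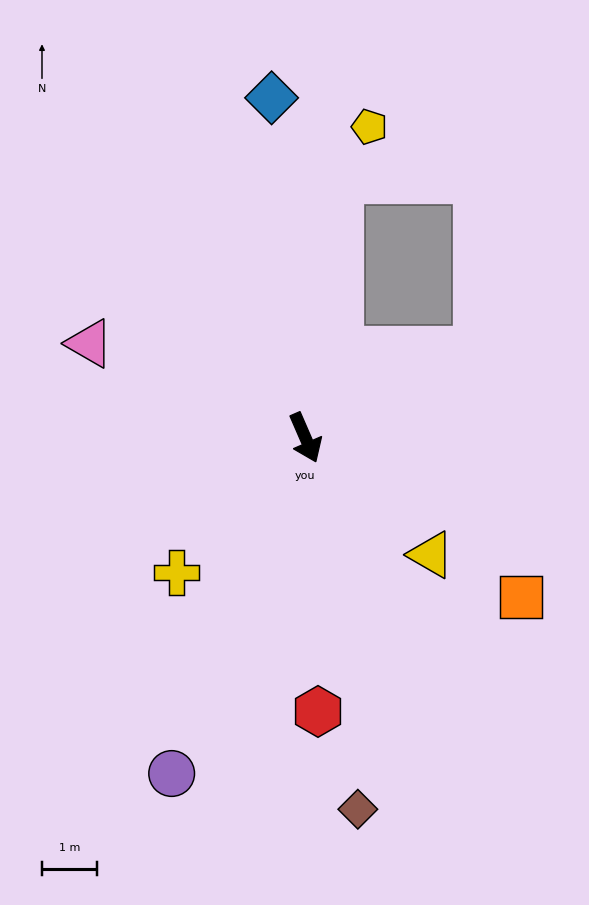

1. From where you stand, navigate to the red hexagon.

turn right 21°, forward 5.0 m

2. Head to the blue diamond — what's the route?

turn left 162°, forward 6.2 m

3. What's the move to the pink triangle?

turn right 137°, forward 4.3 m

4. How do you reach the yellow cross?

turn right 67°, forward 3.4 m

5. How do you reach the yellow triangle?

turn left 24°, forward 3.1 m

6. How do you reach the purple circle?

turn right 45°, forward 6.6 m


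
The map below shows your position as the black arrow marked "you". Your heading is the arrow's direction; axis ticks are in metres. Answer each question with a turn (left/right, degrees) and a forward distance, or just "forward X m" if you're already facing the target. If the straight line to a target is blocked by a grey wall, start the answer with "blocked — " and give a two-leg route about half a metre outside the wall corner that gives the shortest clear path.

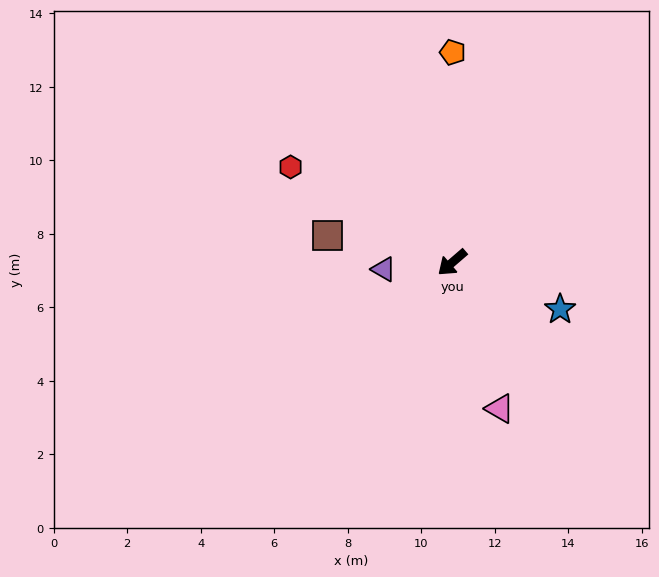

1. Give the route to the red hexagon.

turn right 71°, forward 5.1 m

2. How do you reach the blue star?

turn left 116°, forward 3.2 m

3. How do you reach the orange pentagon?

turn right 131°, forward 5.7 m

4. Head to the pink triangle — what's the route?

turn left 67°, forward 4.2 m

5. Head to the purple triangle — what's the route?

turn right 35°, forward 1.9 m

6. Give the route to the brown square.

turn right 53°, forward 3.5 m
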